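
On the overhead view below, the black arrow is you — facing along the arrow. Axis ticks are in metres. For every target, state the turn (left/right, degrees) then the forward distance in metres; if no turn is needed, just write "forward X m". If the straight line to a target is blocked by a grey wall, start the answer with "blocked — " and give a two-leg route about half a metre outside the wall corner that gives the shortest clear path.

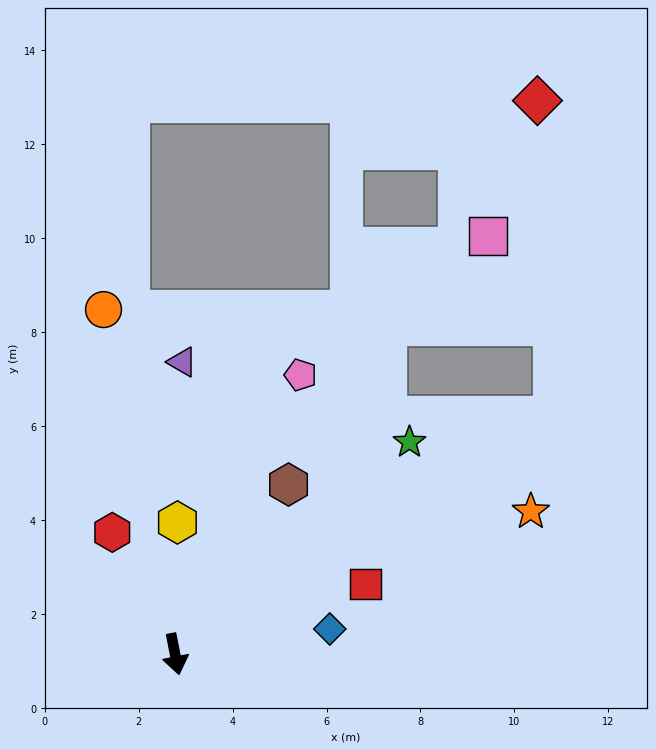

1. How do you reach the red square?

turn left 99°, forward 4.3 m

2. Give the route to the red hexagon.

turn right 164°, forward 2.9 m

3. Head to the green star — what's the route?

turn left 121°, forward 6.7 m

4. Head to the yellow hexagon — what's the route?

turn left 168°, forward 2.8 m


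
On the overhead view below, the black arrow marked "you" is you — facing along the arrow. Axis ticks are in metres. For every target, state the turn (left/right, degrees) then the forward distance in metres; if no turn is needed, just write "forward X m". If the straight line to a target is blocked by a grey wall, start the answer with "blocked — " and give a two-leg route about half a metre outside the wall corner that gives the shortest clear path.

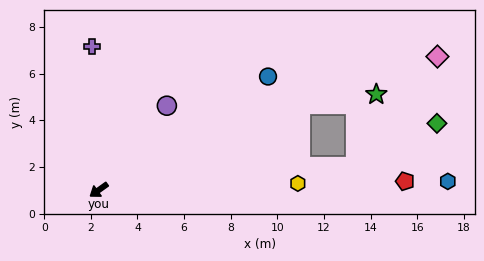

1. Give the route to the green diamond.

blocked — turn left 150°, forward 11.0 m, then turn left 22°, forward 4.0 m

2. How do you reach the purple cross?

turn right 123°, forward 6.2 m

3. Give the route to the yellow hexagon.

turn left 146°, forward 8.5 m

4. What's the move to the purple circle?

turn right 165°, forward 4.6 m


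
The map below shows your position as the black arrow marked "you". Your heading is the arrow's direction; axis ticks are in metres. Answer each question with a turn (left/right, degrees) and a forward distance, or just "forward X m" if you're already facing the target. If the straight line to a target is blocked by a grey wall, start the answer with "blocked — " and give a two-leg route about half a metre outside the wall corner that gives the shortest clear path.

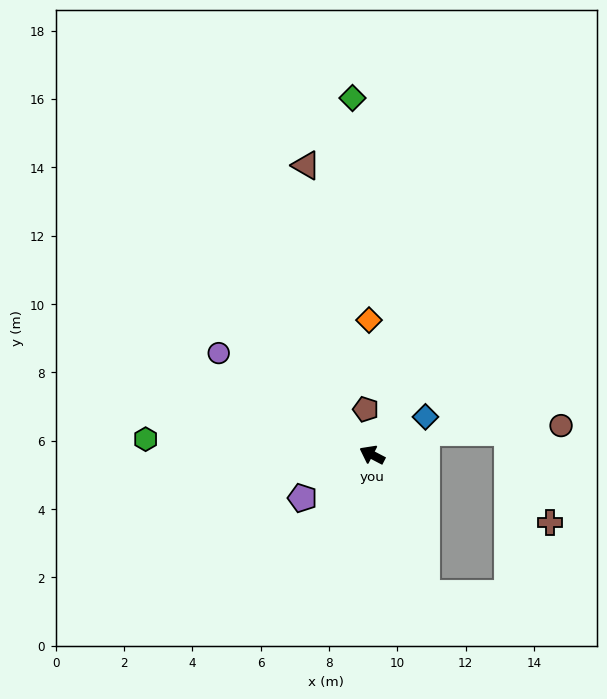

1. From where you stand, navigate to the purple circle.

turn right 6°, forward 5.4 m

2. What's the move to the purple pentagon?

turn left 59°, forward 2.4 m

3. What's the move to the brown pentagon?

turn right 55°, forward 1.3 m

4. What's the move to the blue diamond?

turn right 117°, forward 1.9 m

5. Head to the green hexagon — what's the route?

turn left 24°, forward 6.6 m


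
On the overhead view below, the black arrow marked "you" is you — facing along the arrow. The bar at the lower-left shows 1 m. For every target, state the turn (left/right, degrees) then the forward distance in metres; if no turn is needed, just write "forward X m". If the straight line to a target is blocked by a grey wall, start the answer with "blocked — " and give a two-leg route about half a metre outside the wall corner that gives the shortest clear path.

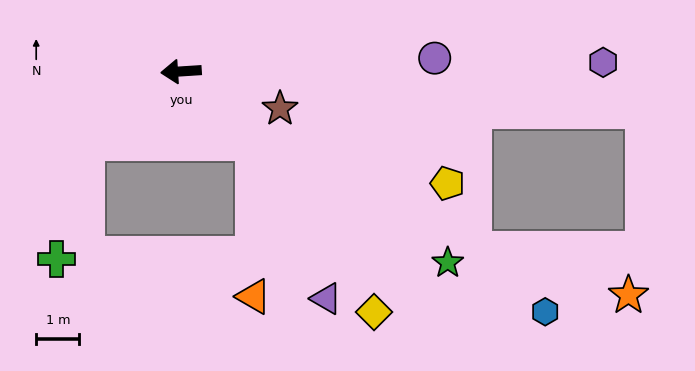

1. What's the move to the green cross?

blocked — turn left 33°, forward 2.7 m, then turn left 39°, forward 2.8 m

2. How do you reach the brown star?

turn left 156°, forward 2.4 m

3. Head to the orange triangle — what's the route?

blocked — turn left 132°, forward 2.3 m, then turn right 45°, forward 3.6 m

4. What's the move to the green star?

turn left 141°, forward 7.6 m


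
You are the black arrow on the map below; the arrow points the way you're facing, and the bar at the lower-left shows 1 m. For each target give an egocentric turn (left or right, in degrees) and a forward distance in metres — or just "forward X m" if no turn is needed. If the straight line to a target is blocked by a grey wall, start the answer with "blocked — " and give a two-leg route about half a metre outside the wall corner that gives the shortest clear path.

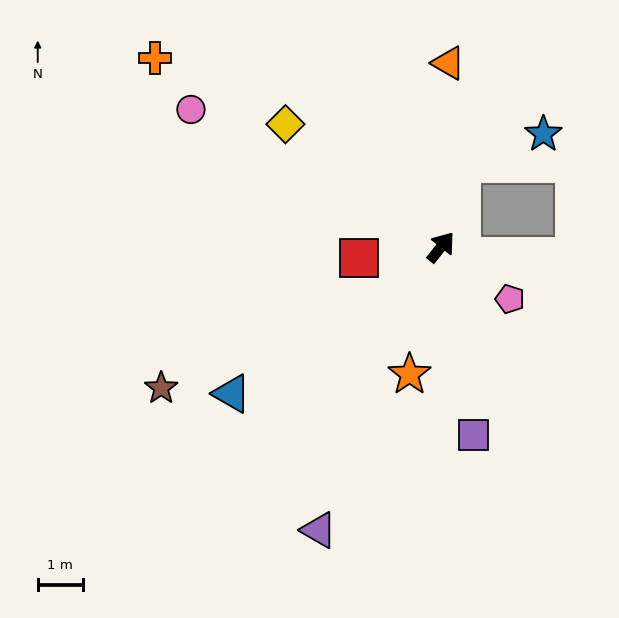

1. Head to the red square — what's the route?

turn left 136°, forward 1.8 m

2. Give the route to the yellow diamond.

turn left 90°, forward 4.4 m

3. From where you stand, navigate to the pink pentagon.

turn right 89°, forward 1.9 m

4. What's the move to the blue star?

blocked — turn left 25°, forward 1.9 m, then turn right 57°, forward 1.9 m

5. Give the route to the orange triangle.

turn left 36°, forward 4.1 m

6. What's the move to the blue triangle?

turn left 163°, forward 5.7 m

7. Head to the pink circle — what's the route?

turn left 100°, forward 6.3 m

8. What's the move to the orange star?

turn right 156°, forward 2.9 m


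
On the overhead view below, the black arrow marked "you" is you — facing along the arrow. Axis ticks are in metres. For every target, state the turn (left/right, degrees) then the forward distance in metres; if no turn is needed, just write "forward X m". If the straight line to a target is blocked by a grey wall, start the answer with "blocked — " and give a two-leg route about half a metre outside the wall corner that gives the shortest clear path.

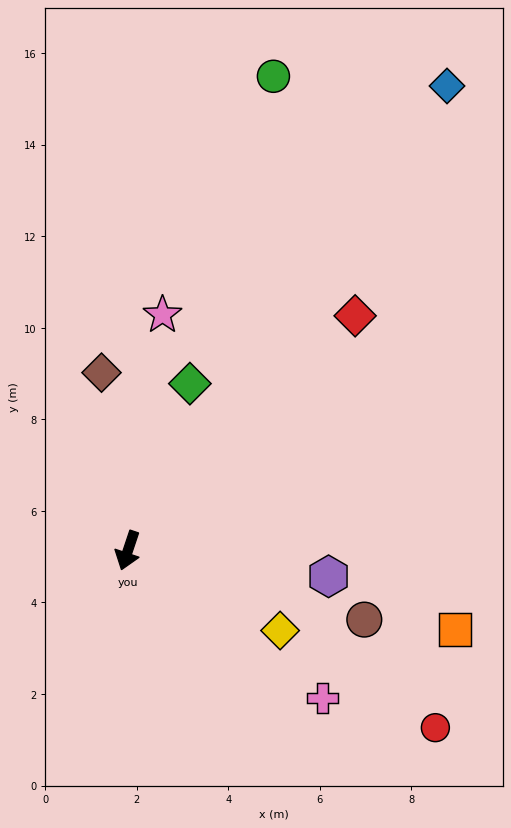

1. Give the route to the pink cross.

turn left 71°, forward 5.3 m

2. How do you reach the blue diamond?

turn left 164°, forward 12.3 m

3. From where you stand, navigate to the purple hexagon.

turn left 101°, forward 4.4 m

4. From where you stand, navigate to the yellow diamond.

turn left 81°, forward 3.8 m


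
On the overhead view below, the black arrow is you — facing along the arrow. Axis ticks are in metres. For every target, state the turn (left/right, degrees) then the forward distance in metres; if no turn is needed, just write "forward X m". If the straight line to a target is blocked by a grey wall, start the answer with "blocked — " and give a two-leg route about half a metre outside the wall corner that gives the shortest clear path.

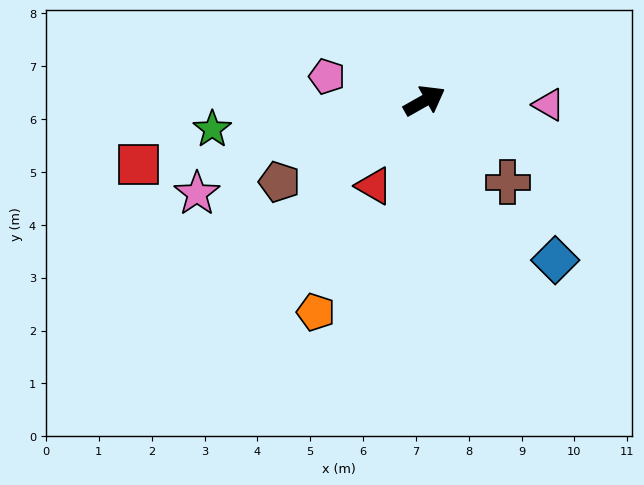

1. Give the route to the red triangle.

turn right 150°, forward 1.9 m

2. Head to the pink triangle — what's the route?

turn right 31°, forward 2.4 m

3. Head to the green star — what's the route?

turn left 158°, forward 4.1 m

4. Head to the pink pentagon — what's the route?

turn left 137°, forward 1.9 m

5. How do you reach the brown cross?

turn right 74°, forward 2.2 m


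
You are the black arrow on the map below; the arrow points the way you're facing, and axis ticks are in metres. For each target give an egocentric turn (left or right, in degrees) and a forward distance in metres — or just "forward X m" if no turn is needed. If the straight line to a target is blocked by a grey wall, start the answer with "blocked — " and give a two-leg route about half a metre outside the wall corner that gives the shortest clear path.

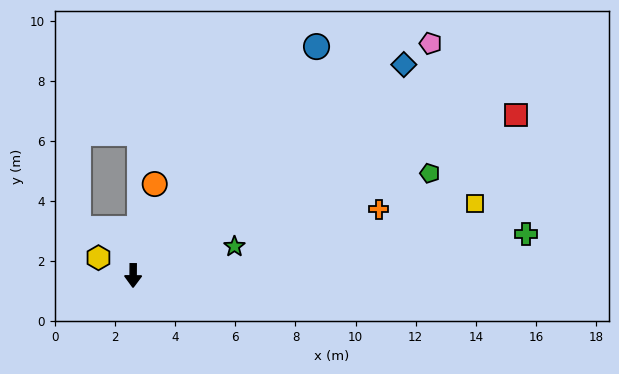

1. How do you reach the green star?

turn left 106°, forward 3.5 m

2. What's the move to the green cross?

turn left 96°, forward 13.1 m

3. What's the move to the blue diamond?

turn left 128°, forward 11.4 m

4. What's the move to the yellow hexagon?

turn right 117°, forward 1.3 m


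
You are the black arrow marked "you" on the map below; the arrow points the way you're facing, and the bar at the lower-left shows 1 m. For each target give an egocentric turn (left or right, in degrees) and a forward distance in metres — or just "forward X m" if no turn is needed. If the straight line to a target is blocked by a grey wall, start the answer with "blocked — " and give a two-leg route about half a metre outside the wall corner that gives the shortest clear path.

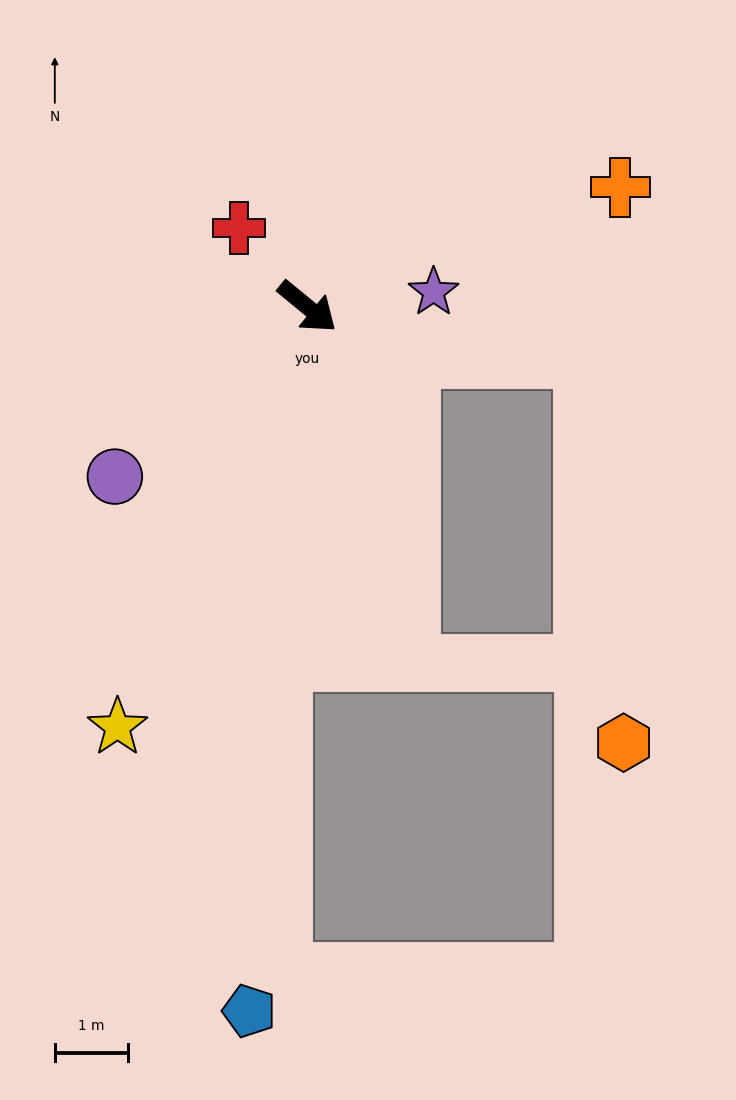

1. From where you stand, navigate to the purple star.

turn left 46°, forward 1.7 m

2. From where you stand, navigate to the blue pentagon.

turn right 55°, forward 9.6 m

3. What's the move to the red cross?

turn left 170°, forward 1.4 m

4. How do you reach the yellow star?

turn right 75°, forward 6.3 m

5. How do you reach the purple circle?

turn right 99°, forward 3.5 m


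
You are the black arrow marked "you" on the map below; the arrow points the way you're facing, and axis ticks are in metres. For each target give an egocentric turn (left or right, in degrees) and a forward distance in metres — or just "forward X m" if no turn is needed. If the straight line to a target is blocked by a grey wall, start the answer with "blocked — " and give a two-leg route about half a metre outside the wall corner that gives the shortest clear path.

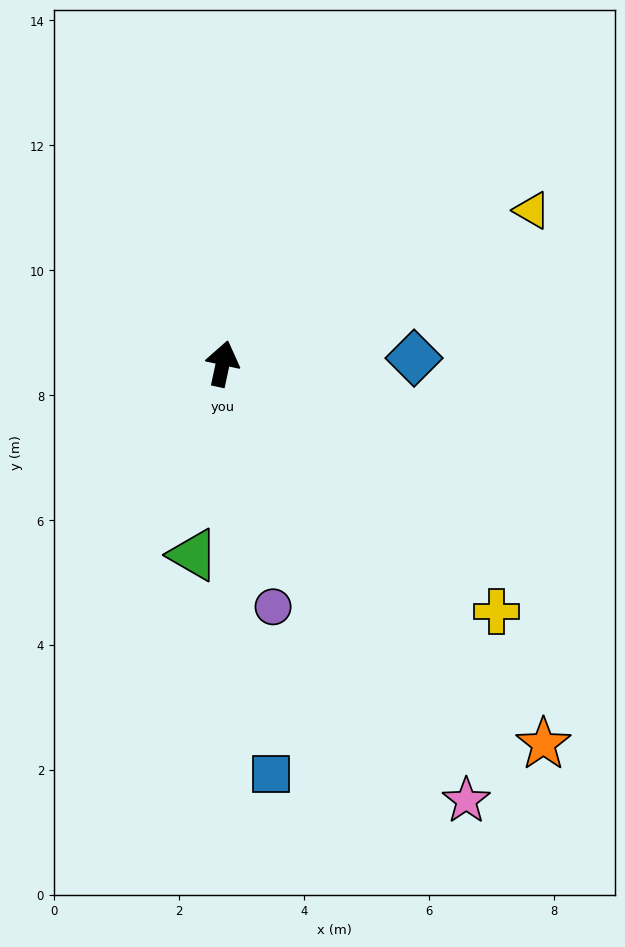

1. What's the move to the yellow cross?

turn right 120°, forward 5.9 m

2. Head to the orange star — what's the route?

turn right 128°, forward 8.0 m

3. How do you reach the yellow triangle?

turn right 51°, forward 5.5 m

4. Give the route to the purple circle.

turn right 156°, forward 4.0 m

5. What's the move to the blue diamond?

turn right 76°, forward 3.1 m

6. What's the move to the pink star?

turn right 139°, forward 8.0 m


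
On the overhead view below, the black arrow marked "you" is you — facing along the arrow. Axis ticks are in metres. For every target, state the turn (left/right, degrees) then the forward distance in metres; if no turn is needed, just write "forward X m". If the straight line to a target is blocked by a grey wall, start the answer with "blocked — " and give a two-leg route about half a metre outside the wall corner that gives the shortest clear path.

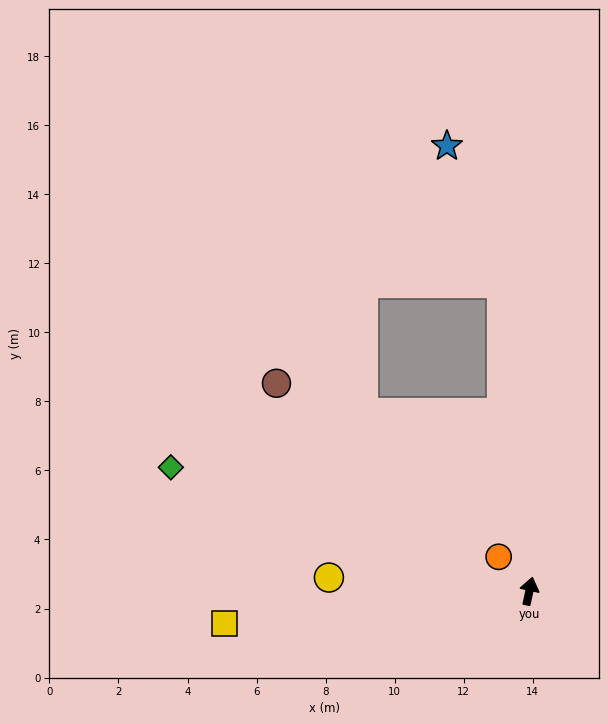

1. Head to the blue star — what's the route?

blocked — turn left 18°, forward 8.9 m, then turn left 16°, forward 4.3 m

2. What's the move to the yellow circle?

turn left 98°, forward 5.8 m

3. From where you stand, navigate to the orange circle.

turn left 54°, forward 1.3 m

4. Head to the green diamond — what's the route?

turn left 83°, forward 11.0 m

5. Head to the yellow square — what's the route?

turn left 108°, forward 8.9 m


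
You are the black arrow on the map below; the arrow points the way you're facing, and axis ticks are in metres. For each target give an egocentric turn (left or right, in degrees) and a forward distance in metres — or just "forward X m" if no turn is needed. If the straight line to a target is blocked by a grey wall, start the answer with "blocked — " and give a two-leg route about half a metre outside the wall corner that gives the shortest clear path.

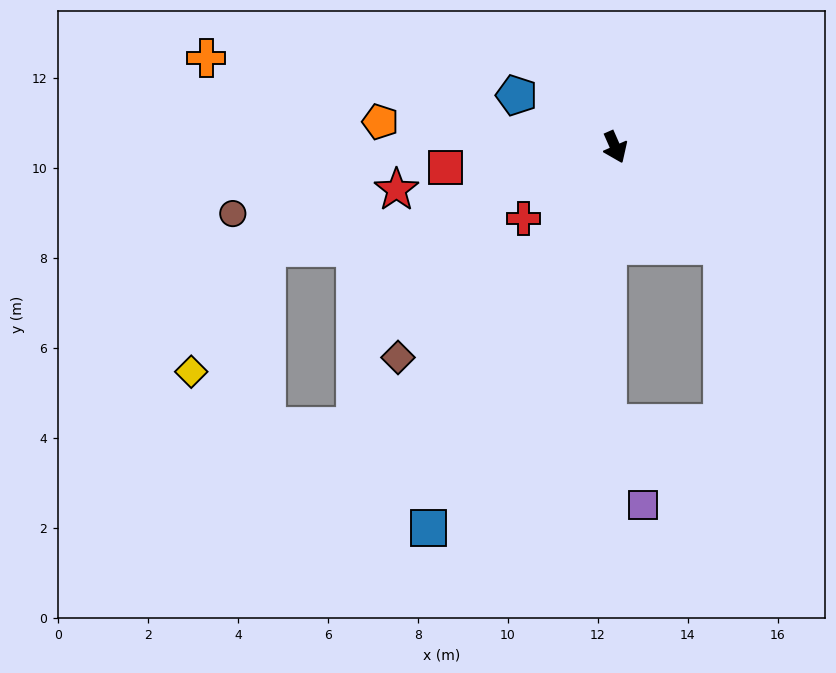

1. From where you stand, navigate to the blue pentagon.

turn right 141°, forward 2.5 m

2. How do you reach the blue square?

turn right 50°, forward 9.4 m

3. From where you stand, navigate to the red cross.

turn right 76°, forward 2.6 m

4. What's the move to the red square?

turn right 107°, forward 3.8 m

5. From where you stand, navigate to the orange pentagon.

turn right 120°, forward 5.3 m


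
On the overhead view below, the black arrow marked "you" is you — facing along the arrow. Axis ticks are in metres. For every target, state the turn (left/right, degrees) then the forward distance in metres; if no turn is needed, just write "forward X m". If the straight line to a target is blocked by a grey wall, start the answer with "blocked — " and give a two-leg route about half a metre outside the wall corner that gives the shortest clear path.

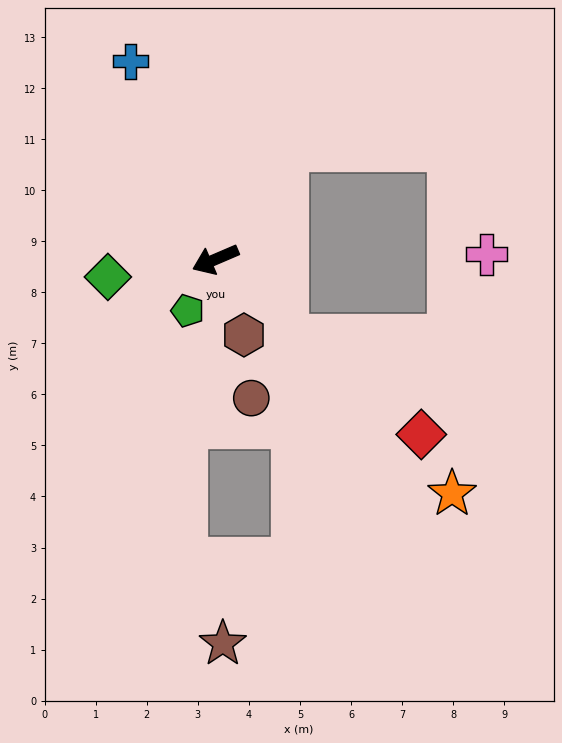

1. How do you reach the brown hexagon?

turn left 87°, forward 1.6 m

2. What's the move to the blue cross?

turn right 90°, forward 4.2 m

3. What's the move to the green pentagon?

turn left 38°, forward 1.1 m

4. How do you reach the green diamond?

turn right 14°, forward 2.1 m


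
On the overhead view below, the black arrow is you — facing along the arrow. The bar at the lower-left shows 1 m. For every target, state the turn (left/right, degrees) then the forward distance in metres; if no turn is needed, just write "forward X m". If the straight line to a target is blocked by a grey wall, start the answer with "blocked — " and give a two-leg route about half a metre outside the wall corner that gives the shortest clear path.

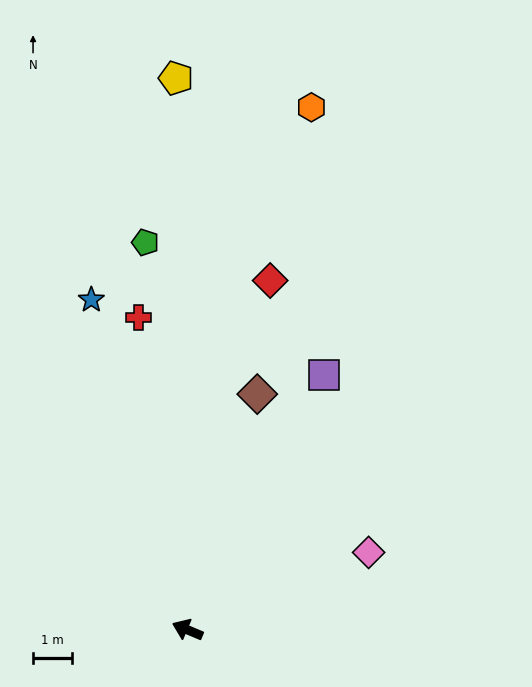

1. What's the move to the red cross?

turn right 58°, forward 8.0 m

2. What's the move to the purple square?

turn right 95°, forward 7.3 m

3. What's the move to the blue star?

turn right 51°, forward 8.7 m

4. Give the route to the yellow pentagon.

turn right 66°, forward 14.0 m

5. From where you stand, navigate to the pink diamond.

turn right 134°, forward 5.0 m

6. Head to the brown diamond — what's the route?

turn right 84°, forward 6.2 m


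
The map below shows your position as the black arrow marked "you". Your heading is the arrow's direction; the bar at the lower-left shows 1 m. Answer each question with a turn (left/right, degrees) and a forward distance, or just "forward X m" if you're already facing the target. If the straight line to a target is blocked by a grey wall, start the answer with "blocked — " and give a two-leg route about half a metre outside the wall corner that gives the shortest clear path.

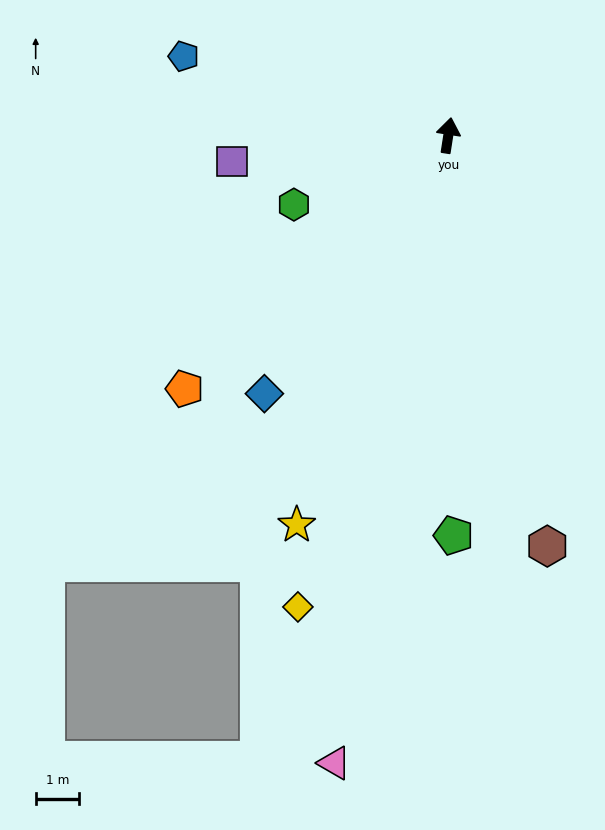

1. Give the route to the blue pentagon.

turn left 82°, forward 6.4 m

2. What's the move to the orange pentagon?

turn left 143°, forward 8.4 m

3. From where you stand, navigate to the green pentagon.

turn right 170°, forward 9.2 m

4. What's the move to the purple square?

turn left 106°, forward 5.0 m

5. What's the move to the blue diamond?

turn left 153°, forward 7.3 m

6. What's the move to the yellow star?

turn left 168°, forward 9.6 m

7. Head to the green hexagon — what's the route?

turn left 123°, forward 3.9 m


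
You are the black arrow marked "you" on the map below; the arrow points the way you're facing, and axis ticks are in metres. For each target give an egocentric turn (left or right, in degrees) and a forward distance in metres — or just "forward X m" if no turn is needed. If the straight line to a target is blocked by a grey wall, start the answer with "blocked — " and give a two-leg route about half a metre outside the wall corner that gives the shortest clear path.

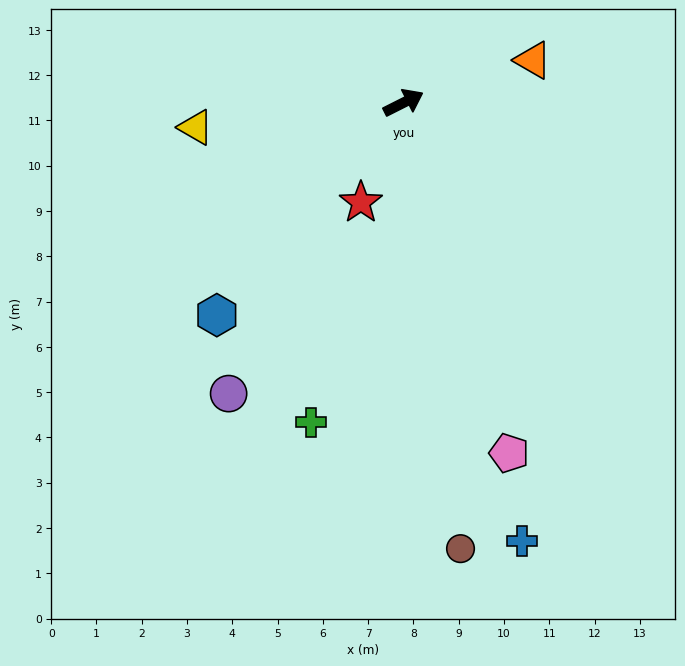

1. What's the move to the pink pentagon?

turn right 100°, forward 8.1 m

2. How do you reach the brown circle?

turn right 109°, forward 9.9 m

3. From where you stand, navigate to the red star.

turn right 140°, forward 2.4 m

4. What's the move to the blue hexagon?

turn right 158°, forward 6.2 m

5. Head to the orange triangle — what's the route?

turn right 9°, forward 3.0 m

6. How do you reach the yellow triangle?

turn left 160°, forward 4.6 m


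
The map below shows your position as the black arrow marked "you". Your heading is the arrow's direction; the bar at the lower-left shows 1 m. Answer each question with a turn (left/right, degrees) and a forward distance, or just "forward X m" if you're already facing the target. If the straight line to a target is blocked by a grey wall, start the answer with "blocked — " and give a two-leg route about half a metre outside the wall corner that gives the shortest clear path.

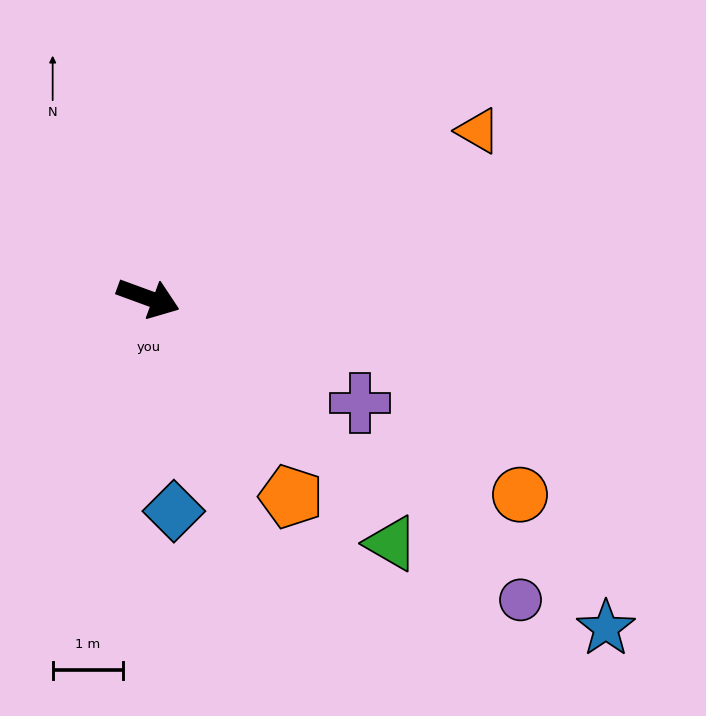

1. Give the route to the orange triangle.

turn left 47°, forward 5.3 m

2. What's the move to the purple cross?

turn right 6°, forward 3.4 m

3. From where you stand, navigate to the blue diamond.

turn right 63°, forward 3.0 m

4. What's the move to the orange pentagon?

turn right 34°, forward 3.5 m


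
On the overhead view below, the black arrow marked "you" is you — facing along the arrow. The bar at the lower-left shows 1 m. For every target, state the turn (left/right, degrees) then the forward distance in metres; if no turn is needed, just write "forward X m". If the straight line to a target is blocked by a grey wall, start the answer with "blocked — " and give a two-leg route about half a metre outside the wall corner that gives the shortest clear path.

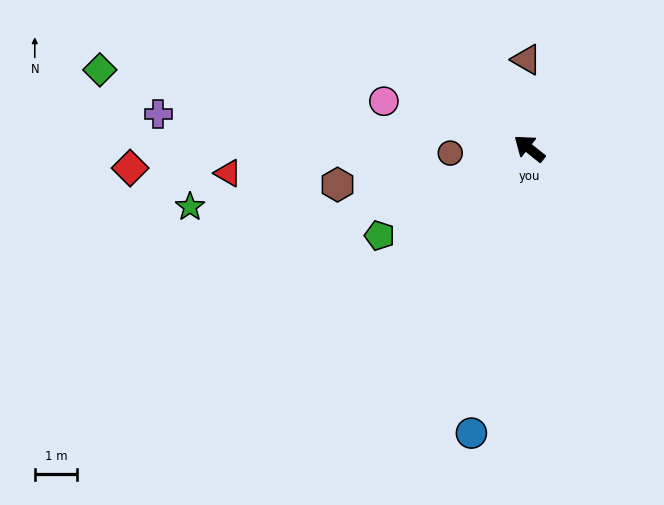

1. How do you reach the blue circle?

turn left 117°, forward 6.8 m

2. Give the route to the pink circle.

turn left 21°, forward 3.6 m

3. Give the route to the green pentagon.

turn left 69°, forward 4.1 m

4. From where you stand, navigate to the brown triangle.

turn right 50°, forward 2.1 m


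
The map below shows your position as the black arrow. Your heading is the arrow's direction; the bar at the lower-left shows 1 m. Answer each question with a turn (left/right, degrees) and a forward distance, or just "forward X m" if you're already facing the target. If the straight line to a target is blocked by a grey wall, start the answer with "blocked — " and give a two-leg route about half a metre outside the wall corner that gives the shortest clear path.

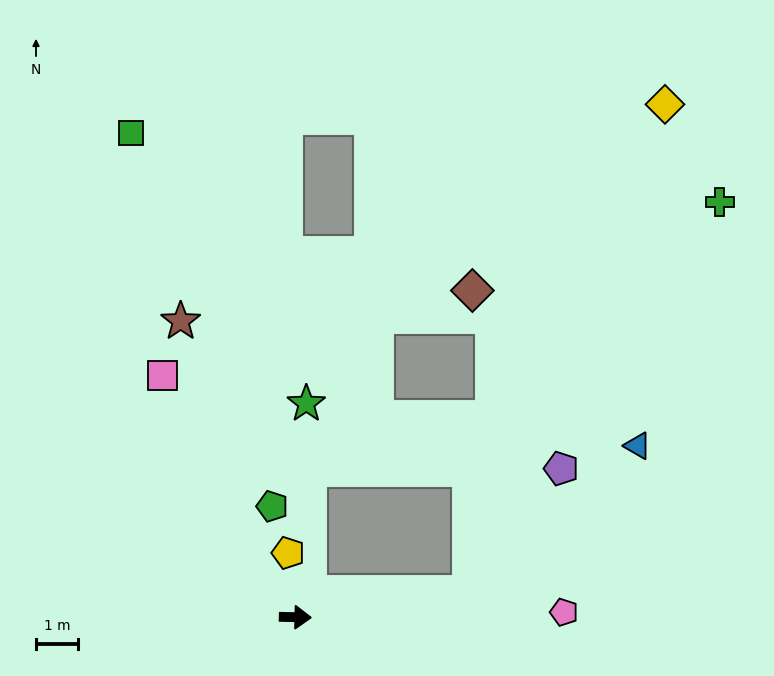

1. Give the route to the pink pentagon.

turn left 2°, forward 6.4 m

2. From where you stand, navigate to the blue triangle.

blocked — turn left 10°, forward 4.2 m, then turn left 33°, forward 5.3 m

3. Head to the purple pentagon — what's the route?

blocked — turn left 10°, forward 4.2 m, then turn left 45°, forward 3.7 m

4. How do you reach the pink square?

turn left 120°, forward 6.6 m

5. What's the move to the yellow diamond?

blocked — turn left 10°, forward 4.2 m, then turn left 60°, forward 12.6 m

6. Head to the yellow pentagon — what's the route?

turn left 98°, forward 1.5 m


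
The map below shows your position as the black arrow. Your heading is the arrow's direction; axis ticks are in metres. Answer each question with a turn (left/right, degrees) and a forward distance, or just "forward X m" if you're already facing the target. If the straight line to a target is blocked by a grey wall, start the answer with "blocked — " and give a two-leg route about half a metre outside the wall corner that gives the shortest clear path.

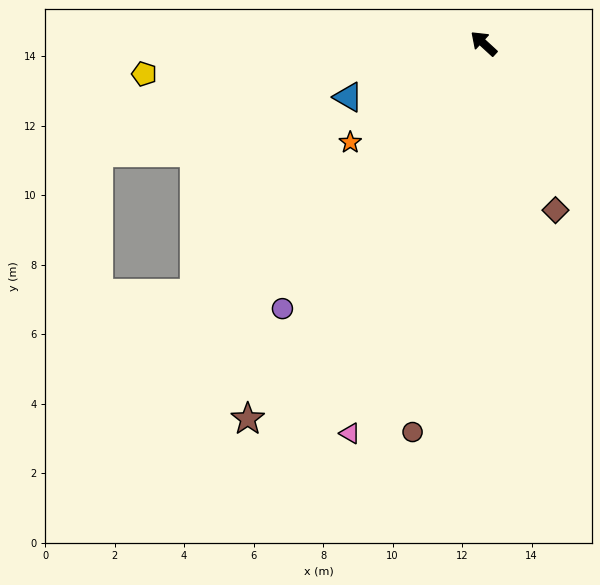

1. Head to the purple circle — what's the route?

turn left 95°, forward 9.6 m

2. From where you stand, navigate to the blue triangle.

turn left 64°, forward 4.2 m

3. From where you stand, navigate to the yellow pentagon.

turn left 48°, forward 9.8 m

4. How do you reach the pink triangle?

turn left 114°, forward 11.9 m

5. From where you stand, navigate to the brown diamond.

turn left 156°, forward 5.2 m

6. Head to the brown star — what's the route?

turn left 100°, forward 12.8 m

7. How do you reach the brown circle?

turn left 122°, forward 11.4 m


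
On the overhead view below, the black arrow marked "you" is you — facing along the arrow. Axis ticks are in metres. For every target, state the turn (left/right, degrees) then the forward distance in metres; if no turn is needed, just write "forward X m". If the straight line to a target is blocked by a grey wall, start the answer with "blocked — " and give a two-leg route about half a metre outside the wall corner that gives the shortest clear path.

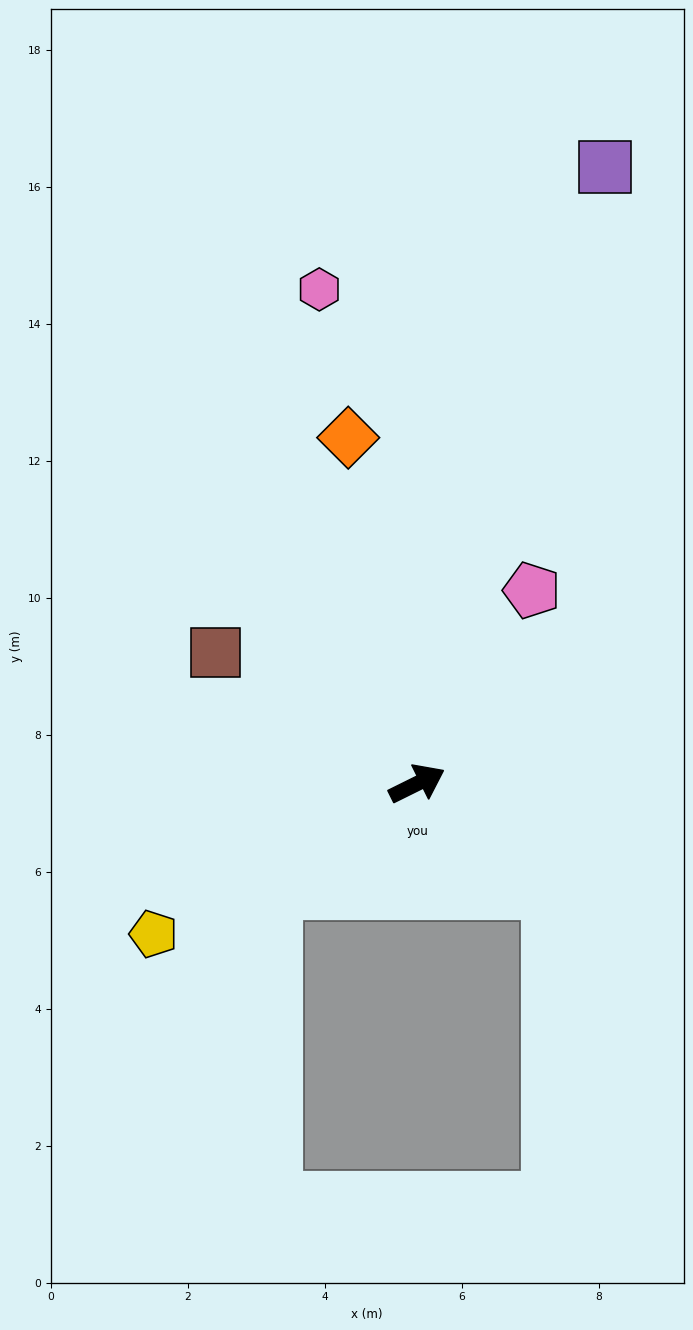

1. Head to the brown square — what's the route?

turn left 121°, forward 3.5 m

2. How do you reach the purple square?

turn left 47°, forward 9.4 m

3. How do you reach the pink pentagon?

turn left 33°, forward 3.3 m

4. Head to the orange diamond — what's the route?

turn left 75°, forward 5.1 m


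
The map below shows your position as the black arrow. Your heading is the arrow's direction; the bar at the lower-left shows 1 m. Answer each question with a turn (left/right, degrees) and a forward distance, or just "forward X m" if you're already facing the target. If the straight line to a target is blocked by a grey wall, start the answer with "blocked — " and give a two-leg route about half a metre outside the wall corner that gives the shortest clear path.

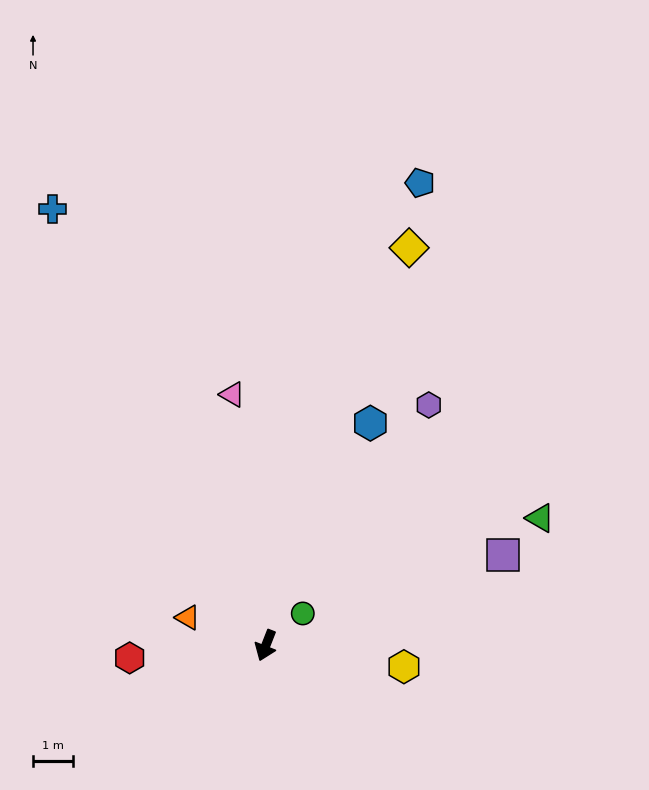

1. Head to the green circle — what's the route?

turn left 152°, forward 1.2 m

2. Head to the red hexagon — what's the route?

turn right 63°, forward 3.4 m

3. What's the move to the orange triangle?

turn right 88°, forward 2.1 m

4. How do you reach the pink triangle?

turn right 151°, forward 6.4 m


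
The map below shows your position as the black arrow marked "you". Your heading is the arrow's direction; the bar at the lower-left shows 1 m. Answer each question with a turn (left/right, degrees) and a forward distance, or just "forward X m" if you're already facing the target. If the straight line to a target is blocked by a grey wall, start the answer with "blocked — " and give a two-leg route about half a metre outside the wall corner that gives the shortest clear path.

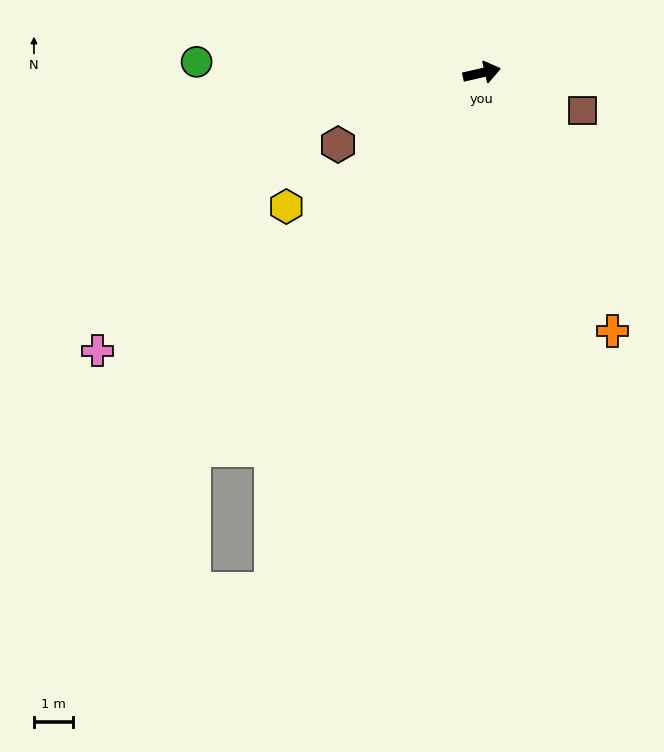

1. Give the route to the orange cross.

turn right 76°, forward 7.3 m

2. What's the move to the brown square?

turn right 33°, forward 2.7 m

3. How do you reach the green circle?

turn left 165°, forward 7.2 m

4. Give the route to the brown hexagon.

turn right 166°, forward 4.1 m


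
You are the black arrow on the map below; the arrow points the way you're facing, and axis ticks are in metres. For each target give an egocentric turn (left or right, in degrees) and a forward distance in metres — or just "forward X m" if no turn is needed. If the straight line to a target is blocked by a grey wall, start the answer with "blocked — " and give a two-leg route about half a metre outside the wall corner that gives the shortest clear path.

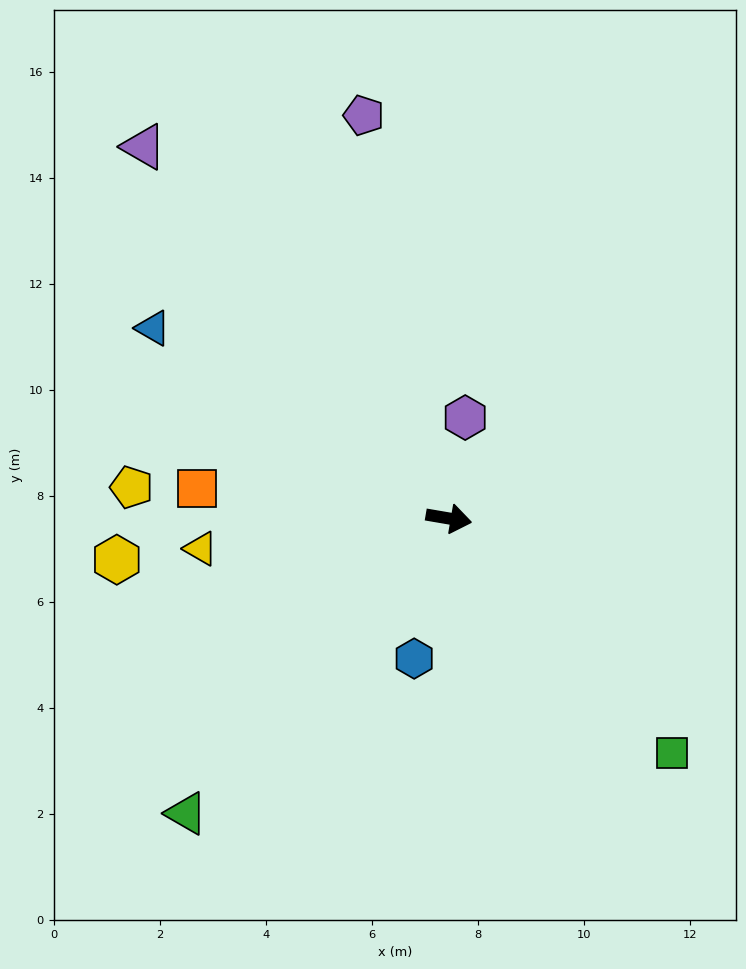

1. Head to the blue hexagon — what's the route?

turn right 94°, forward 2.7 m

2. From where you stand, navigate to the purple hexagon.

turn left 90°, forward 1.9 m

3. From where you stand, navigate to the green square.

turn right 37°, forward 6.1 m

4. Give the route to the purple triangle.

turn left 139°, forward 9.1 m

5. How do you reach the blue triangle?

turn left 157°, forward 6.6 m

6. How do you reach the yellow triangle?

turn right 163°, forward 4.7 m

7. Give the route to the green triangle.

turn right 122°, forward 7.4 m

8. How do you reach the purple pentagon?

turn left 112°, forward 7.8 m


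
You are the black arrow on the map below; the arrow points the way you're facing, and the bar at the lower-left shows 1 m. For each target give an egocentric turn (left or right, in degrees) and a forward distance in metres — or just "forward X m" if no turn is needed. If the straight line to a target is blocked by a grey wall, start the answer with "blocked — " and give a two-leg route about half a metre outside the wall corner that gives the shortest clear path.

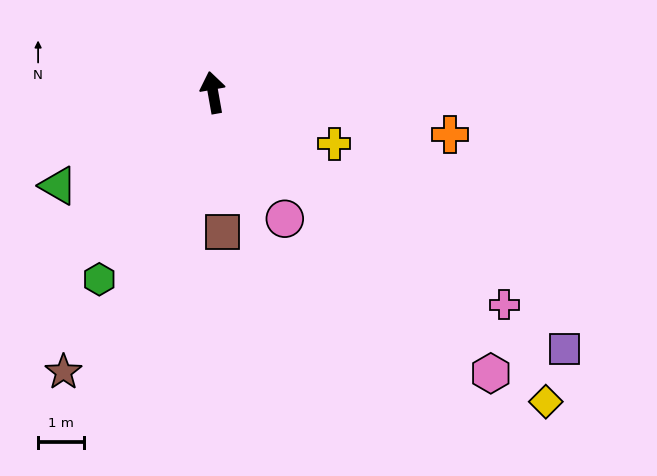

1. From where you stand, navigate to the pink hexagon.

turn right 145°, forward 8.7 m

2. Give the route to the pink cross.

turn right 136°, forward 7.9 m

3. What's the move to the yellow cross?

turn right 123°, forward 2.9 m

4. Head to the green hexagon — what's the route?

turn left 139°, forward 4.8 m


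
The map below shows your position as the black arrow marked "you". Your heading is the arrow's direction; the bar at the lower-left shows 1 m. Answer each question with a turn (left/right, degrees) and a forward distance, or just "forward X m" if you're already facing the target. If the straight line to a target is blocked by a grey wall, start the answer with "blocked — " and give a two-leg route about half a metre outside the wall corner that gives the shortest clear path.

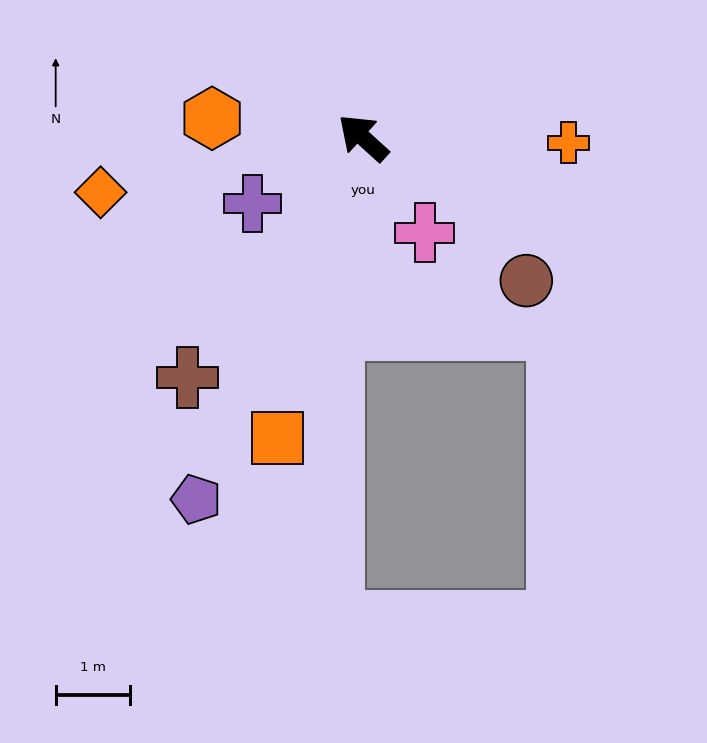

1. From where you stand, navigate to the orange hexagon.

turn left 35°, forward 2.0 m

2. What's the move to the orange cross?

turn right 139°, forward 2.7 m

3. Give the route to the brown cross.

turn left 96°, forward 4.0 m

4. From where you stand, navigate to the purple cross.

turn left 73°, forward 1.7 m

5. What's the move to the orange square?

turn left 116°, forward 4.2 m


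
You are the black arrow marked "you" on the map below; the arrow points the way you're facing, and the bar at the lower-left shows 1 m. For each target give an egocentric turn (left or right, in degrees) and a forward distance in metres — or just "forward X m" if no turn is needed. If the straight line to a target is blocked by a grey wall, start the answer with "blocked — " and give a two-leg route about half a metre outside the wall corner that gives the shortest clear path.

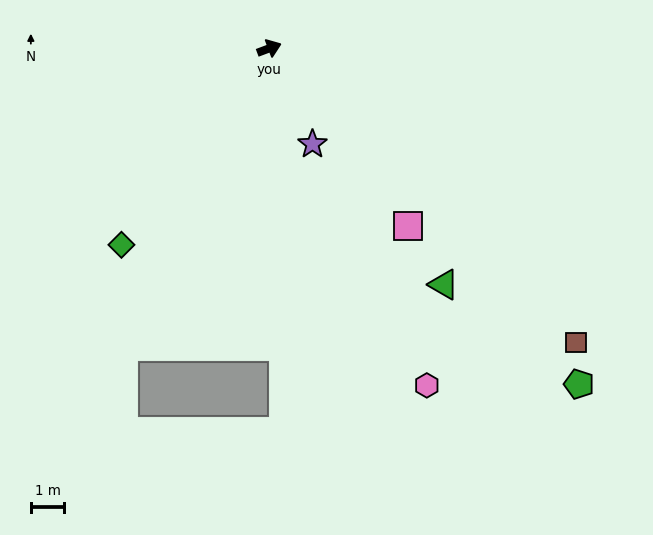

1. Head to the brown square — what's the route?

turn right 64°, forward 12.7 m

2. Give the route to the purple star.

turn right 86°, forward 3.1 m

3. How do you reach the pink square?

turn right 73°, forward 6.7 m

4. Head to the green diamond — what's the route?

turn right 148°, forward 7.4 m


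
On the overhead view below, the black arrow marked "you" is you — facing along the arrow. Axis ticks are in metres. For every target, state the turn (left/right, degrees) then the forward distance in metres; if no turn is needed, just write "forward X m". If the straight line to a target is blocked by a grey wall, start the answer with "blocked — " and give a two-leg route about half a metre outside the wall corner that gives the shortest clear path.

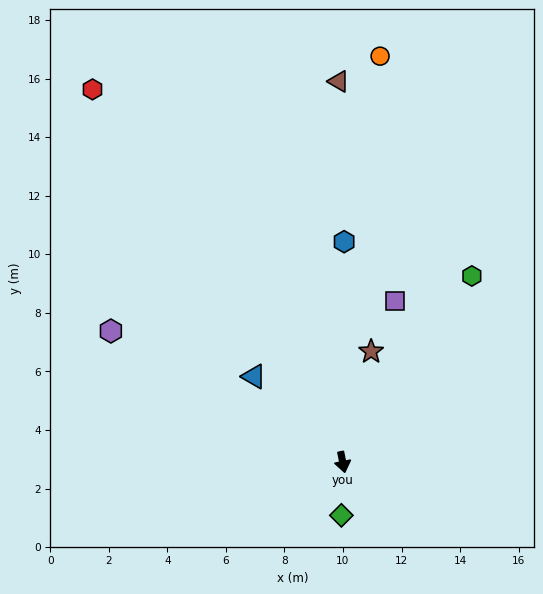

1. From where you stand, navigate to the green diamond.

turn right 13°, forward 1.8 m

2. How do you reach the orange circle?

turn left 163°, forward 13.9 m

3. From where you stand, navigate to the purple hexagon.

turn right 131°, forward 9.1 m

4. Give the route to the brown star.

turn left 154°, forward 3.9 m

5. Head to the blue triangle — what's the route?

turn right 145°, forward 4.2 m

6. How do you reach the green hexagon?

turn left 134°, forward 7.7 m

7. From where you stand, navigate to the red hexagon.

turn right 157°, forward 15.3 m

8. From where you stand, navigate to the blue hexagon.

turn left 168°, forward 7.5 m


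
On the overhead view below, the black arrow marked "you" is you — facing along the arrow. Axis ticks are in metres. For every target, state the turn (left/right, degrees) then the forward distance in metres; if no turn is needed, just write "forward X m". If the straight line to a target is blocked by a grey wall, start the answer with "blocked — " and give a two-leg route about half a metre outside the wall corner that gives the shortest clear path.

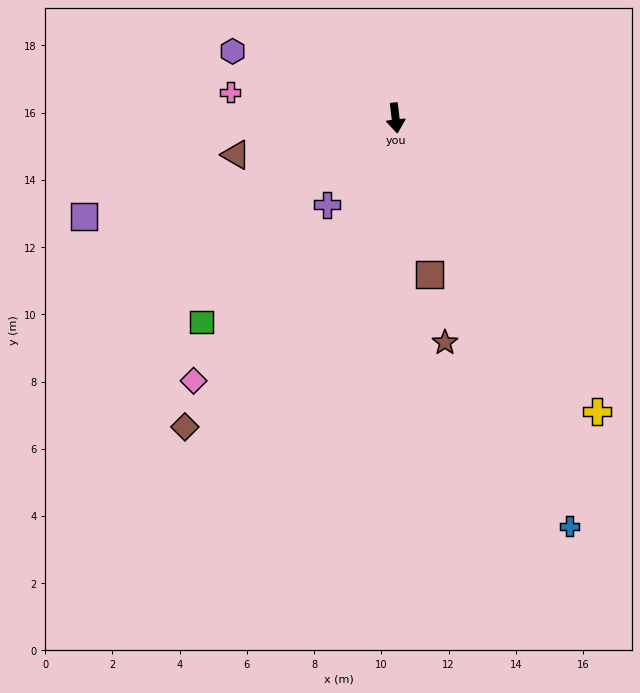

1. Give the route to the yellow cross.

turn left 28°, forward 10.6 m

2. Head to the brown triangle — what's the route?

turn right 84°, forward 4.9 m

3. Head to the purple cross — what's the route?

turn right 45°, forward 3.3 m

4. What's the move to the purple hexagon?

turn right 119°, forward 5.2 m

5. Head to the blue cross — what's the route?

turn left 16°, forward 13.2 m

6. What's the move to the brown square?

turn left 6°, forward 4.8 m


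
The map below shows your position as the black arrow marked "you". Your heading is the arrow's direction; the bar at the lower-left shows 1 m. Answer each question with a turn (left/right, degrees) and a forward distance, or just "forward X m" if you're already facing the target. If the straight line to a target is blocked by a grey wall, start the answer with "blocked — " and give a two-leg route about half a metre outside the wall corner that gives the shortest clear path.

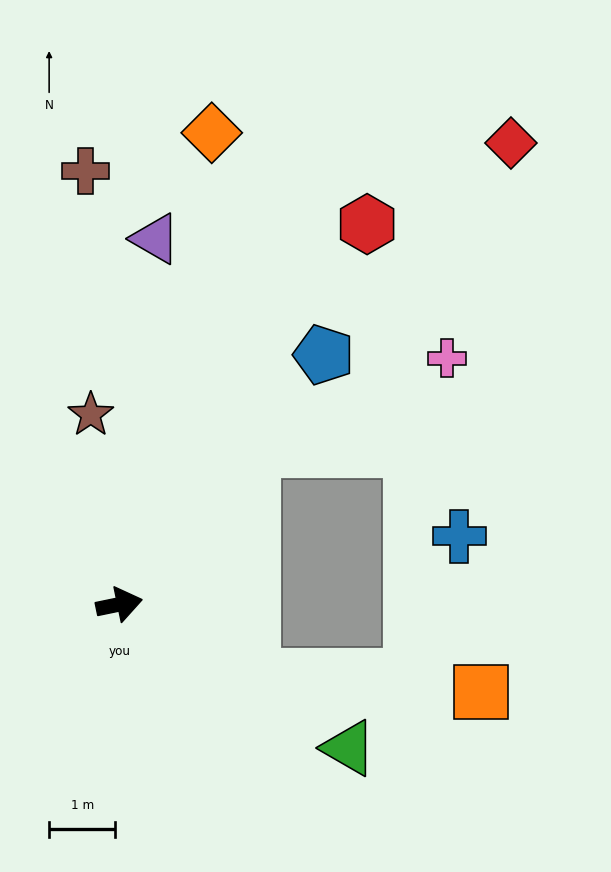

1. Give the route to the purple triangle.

turn left 73°, forward 5.6 m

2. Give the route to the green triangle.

turn right 44°, forward 4.1 m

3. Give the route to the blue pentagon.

turn left 39°, forward 4.9 m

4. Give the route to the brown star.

turn left 87°, forward 2.9 m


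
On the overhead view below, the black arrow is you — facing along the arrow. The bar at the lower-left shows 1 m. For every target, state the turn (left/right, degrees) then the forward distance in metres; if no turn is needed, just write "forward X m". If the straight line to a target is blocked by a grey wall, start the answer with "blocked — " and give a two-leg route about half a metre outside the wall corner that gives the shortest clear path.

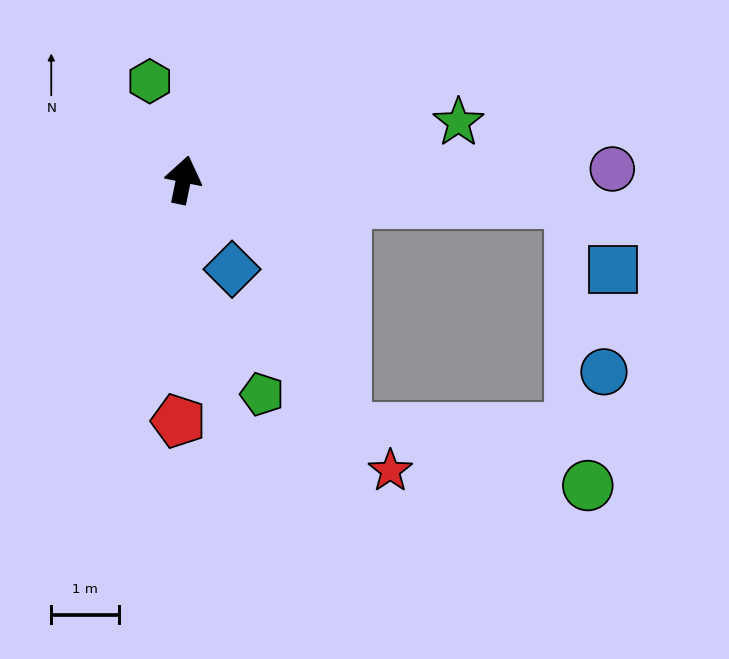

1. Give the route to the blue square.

blocked — turn right 81°, forward 5.8 m, then turn right 57°, forward 1.2 m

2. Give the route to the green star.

turn right 67°, forward 4.2 m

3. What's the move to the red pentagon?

turn right 170°, forward 3.6 m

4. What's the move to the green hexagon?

turn left 30°, forward 1.5 m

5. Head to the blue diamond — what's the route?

turn right 140°, forward 1.5 m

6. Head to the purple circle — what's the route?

turn right 77°, forward 6.3 m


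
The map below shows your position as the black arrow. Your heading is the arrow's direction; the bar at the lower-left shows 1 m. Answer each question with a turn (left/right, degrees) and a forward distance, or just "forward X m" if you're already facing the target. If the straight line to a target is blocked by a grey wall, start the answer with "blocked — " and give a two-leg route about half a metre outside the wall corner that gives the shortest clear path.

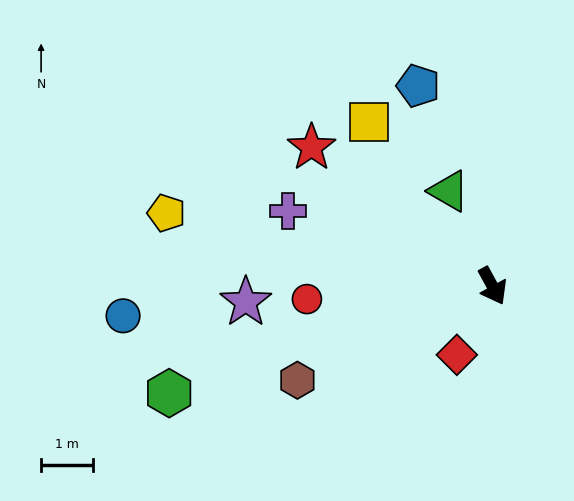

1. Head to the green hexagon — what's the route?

turn right 100°, forward 6.6 m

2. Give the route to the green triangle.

turn left 176°, forward 2.0 m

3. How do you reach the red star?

turn right 156°, forward 4.4 m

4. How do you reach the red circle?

turn right 115°, forward 3.6 m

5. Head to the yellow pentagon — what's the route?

turn right 131°, forward 6.4 m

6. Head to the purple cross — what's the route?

turn right 139°, forward 4.2 m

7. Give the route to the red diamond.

turn right 56°, forward 1.5 m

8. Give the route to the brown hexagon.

turn right 93°, forward 4.2 m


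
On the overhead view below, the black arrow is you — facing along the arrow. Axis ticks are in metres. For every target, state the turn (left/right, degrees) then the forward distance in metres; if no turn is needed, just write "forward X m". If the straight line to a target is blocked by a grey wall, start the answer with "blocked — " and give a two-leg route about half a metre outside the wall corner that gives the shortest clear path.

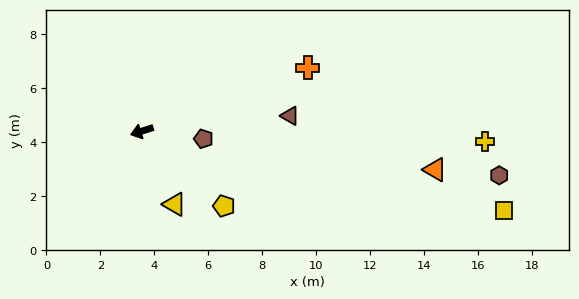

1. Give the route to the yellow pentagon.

turn left 120°, forward 4.1 m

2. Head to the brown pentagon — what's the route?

turn left 155°, forward 2.3 m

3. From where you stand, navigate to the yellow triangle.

turn left 97°, forward 3.0 m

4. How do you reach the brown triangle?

turn left 168°, forward 5.5 m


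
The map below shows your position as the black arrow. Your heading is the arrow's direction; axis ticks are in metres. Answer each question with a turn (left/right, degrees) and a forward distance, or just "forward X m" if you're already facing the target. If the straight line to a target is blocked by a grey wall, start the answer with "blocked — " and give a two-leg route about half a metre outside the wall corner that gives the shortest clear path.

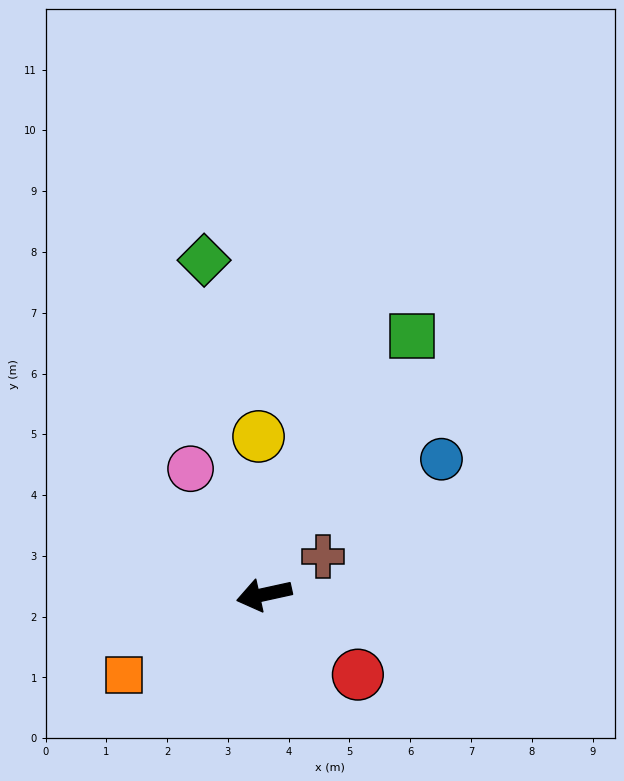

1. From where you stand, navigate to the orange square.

turn left 18°, forward 2.7 m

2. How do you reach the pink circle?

turn right 72°, forward 2.4 m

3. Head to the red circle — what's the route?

turn left 127°, forward 2.0 m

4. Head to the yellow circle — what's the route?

turn right 100°, forward 2.6 m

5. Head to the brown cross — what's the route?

turn right 160°, forward 1.2 m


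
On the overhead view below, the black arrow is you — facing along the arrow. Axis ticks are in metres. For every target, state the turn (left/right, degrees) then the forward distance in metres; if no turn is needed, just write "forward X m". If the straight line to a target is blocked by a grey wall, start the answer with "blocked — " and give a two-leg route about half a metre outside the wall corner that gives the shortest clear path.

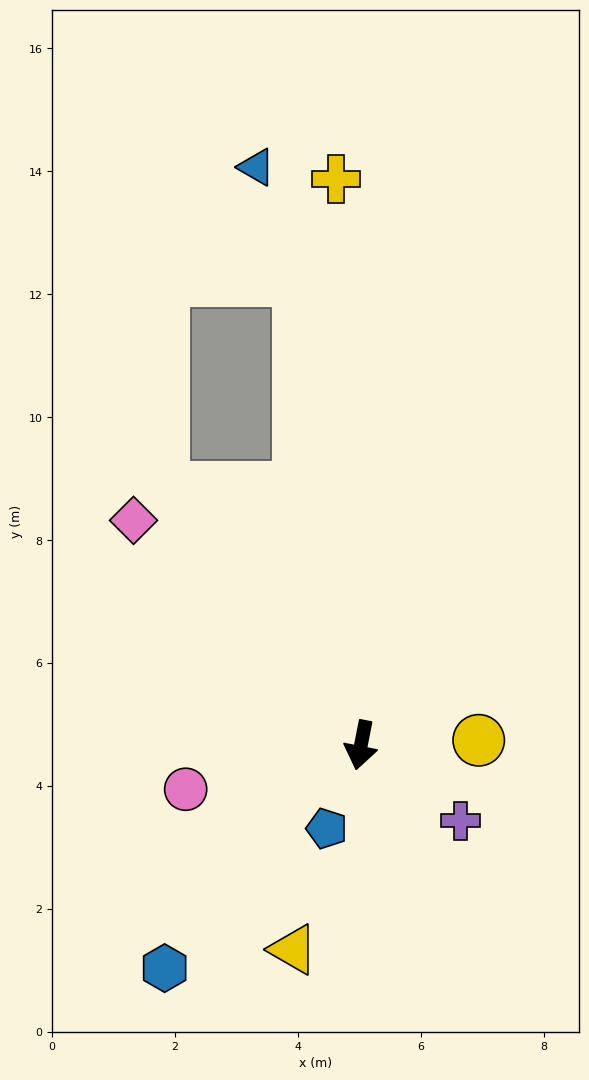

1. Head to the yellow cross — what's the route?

turn right 166°, forward 9.2 m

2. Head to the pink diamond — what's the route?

turn right 124°, forward 5.2 m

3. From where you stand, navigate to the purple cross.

turn left 64°, forward 2.0 m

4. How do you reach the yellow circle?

turn left 103°, forward 1.9 m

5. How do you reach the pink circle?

turn right 65°, forward 2.9 m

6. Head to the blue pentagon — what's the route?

turn right 11°, forward 1.5 m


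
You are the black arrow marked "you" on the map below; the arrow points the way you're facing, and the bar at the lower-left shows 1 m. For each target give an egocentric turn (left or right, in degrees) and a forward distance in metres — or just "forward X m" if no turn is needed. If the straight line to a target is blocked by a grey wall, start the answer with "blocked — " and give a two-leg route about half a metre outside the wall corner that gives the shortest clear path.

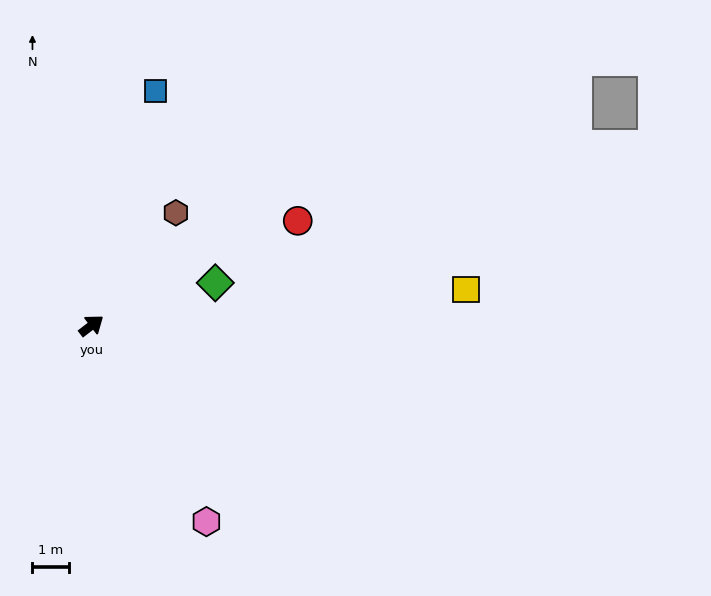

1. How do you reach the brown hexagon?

turn left 16°, forward 3.8 m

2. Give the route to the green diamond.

turn right 19°, forward 3.6 m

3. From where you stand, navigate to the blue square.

turn left 37°, forward 6.6 m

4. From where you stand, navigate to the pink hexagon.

turn right 97°, forward 6.2 m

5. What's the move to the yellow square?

turn right 32°, forward 10.2 m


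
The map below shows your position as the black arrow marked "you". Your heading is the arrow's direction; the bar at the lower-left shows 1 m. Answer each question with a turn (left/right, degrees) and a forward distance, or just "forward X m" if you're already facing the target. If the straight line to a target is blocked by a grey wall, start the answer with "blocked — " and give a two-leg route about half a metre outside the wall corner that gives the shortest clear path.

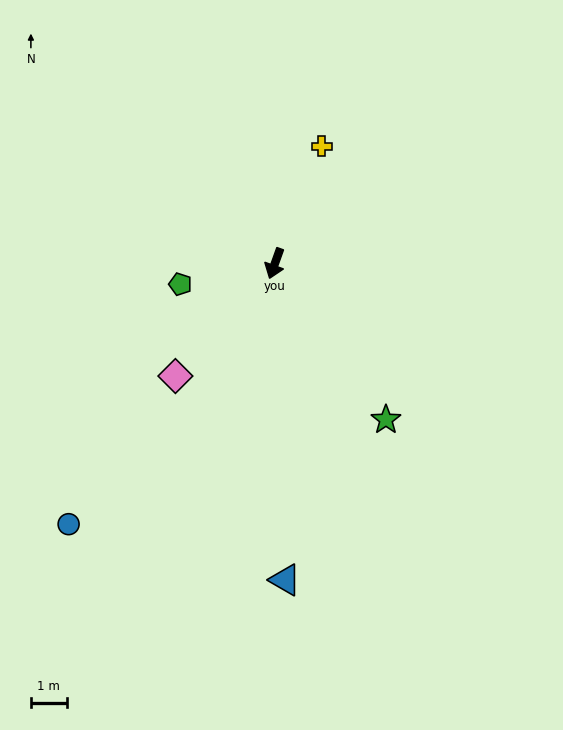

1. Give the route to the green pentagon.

turn right 58°, forward 2.7 m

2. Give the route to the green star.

turn left 55°, forward 5.4 m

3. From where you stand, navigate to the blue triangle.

turn left 22°, forward 8.9 m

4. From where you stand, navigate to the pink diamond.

turn right 22°, forward 4.2 m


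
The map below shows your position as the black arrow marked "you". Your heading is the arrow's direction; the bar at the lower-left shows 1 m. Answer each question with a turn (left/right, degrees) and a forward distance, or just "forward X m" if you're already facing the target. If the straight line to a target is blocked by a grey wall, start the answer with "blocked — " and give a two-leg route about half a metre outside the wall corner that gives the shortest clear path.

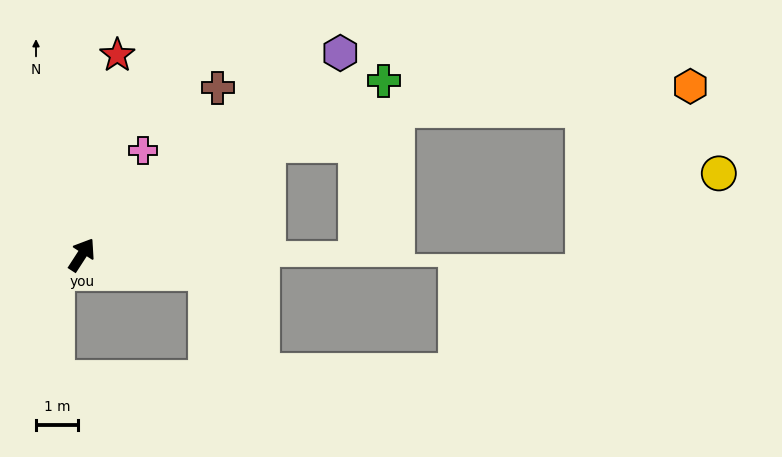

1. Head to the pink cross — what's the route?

turn left 2°, forward 2.9 m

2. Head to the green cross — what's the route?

turn right 27°, forward 8.4 m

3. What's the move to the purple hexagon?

turn right 19°, forward 7.9 m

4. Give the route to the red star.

turn left 23°, forward 4.9 m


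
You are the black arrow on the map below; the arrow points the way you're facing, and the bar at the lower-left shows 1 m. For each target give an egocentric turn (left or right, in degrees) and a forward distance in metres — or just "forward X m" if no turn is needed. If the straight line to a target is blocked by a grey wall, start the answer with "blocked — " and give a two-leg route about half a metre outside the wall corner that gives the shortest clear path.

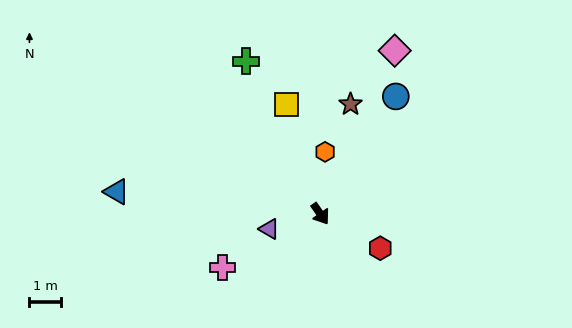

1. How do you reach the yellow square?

turn left 163°, forward 3.6 m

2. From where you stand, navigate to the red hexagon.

turn left 25°, forward 2.2 m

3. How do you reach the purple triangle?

turn right 108°, forward 1.7 m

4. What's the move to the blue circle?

turn left 112°, forward 4.4 m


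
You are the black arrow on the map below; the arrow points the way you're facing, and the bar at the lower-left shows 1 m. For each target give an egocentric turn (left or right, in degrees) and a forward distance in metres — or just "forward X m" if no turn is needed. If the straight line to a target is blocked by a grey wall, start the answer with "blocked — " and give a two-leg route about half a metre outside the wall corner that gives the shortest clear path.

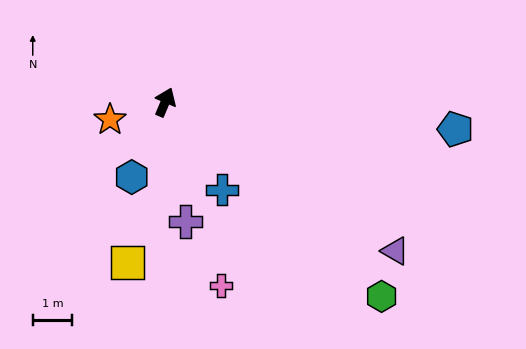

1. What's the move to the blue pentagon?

turn right 72°, forward 7.4 m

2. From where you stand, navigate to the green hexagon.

turn right 109°, forward 7.3 m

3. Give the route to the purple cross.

turn right 148°, forward 3.1 m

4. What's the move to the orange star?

turn left 130°, forward 1.5 m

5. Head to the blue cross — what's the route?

turn right 124°, forward 2.6 m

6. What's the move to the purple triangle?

turn right 100°, forward 6.9 m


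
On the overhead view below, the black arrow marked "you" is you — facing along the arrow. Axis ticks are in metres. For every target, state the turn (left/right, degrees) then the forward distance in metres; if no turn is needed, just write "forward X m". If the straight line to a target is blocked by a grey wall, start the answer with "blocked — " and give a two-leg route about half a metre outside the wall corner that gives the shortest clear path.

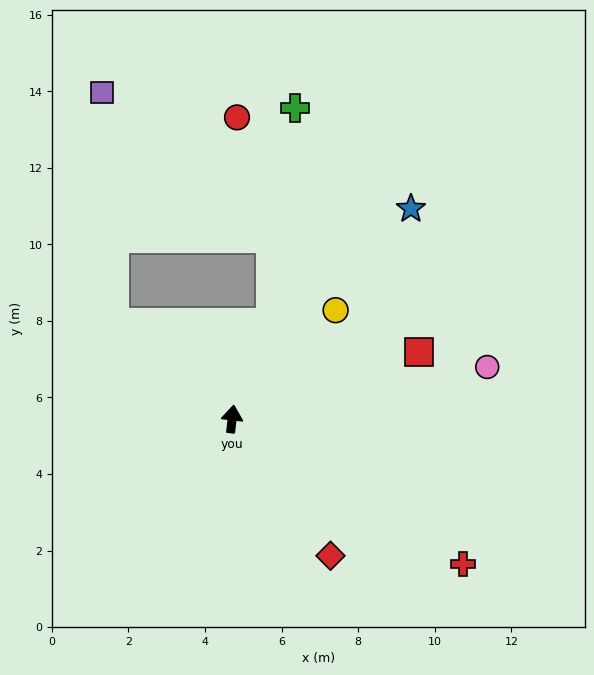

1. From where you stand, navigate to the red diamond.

turn right 138°, forward 4.4 m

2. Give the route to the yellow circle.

turn right 37°, forward 3.9 m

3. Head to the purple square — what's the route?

blocked — turn left 58°, forward 4.0 m, then turn right 49°, forward 6.1 m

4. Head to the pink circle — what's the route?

turn right 72°, forward 6.8 m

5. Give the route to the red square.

turn right 64°, forward 5.2 m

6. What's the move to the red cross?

turn right 115°, forward 7.1 m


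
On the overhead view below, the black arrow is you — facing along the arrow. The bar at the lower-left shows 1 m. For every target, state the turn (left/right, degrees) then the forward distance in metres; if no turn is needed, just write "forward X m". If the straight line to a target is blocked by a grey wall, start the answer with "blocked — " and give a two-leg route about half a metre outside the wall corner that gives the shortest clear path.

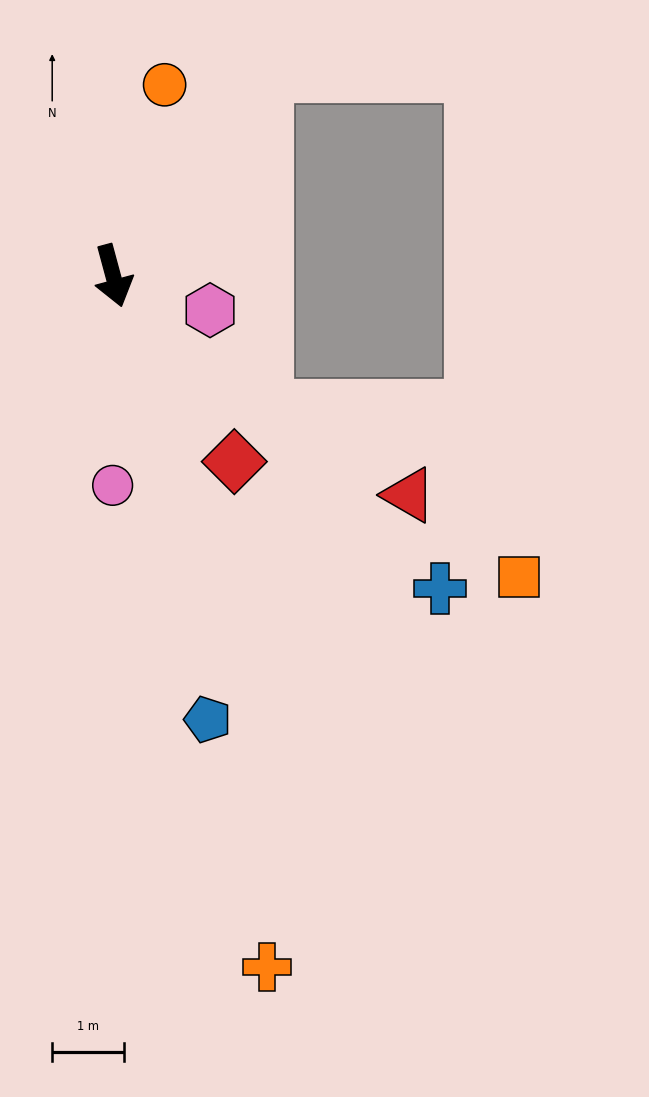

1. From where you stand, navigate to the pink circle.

turn right 15°, forward 2.9 m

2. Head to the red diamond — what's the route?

turn left 18°, forward 3.1 m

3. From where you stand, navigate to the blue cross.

turn left 31°, forward 6.3 m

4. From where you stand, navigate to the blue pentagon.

turn right 3°, forward 6.3 m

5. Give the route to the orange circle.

turn left 150°, forward 2.8 m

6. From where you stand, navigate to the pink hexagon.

turn left 55°, forward 1.4 m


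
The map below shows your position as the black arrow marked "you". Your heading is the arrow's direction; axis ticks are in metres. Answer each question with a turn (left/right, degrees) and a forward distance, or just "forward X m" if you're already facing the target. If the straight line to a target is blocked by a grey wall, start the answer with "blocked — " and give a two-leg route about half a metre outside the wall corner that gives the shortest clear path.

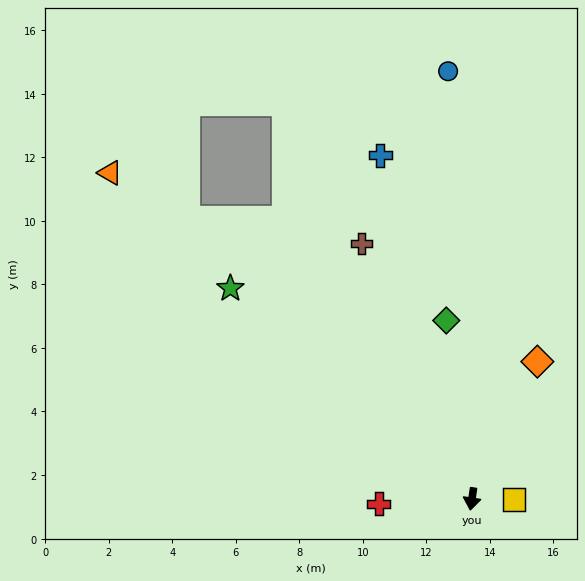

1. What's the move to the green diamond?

turn right 163°, forward 5.7 m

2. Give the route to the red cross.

turn right 79°, forward 2.9 m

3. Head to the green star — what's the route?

turn right 123°, forward 10.1 m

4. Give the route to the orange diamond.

turn left 163°, forward 4.8 m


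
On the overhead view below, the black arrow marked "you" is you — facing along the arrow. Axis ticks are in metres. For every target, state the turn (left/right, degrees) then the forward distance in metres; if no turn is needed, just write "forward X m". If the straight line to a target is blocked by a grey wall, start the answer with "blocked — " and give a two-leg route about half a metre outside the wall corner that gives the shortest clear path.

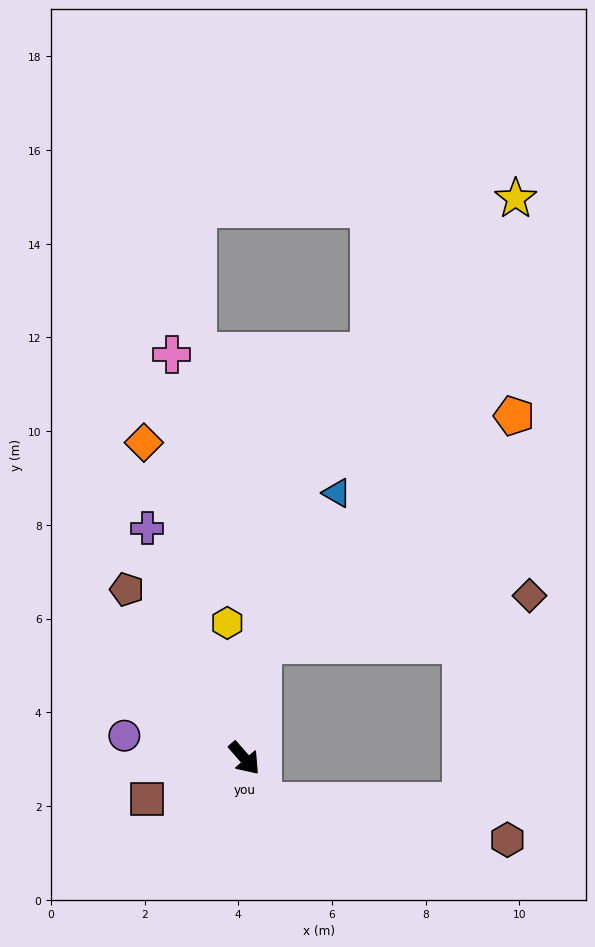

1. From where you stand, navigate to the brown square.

turn right 109°, forward 2.2 m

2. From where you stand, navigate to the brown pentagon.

turn left 174°, forward 4.4 m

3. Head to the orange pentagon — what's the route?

blocked — turn left 130°, forward 2.5 m, then turn right 39°, forward 7.3 m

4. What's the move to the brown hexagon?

blocked — turn right 20°, forward 1.0 m, then turn left 60°, forward 5.3 m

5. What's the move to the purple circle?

turn right 142°, forward 2.6 m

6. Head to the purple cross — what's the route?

turn left 162°, forward 5.3 m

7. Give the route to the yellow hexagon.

turn left 146°, forward 2.9 m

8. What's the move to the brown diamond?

blocked — turn left 130°, forward 2.5 m, then turn right 71°, forward 5.8 m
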